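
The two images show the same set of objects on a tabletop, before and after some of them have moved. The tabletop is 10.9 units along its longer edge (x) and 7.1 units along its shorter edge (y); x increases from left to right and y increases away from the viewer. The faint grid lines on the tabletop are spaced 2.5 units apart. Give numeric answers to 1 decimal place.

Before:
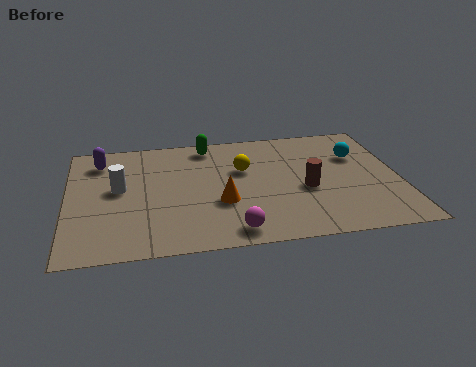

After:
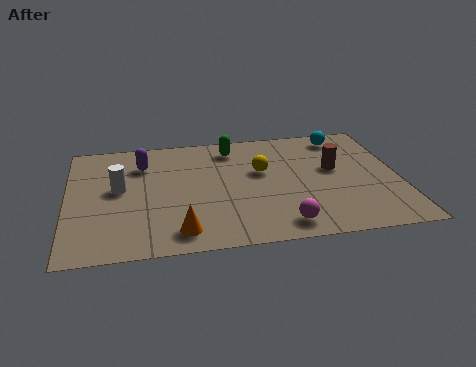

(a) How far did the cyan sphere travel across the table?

1.4

From (9.6, 4.8) to (9.2, 6.1), the cyan sphere covered √(0.4² + 1.3²) ≈ 1.4 units.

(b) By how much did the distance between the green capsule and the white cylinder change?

+0.5

Before: roughly 3.8 units apart; after: 4.3. That's 0.5 units further apart.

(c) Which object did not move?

the white cylinder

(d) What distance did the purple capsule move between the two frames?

1.5

From (1.1, 5.7) to (2.5, 5.3), the purple capsule covered √(1.4² + 0.4²) ≈ 1.5 units.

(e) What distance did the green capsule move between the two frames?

0.9

From (4.7, 6.2) to (5.5, 5.9), the green capsule covered √(0.8² + 0.3²) ≈ 0.9 units.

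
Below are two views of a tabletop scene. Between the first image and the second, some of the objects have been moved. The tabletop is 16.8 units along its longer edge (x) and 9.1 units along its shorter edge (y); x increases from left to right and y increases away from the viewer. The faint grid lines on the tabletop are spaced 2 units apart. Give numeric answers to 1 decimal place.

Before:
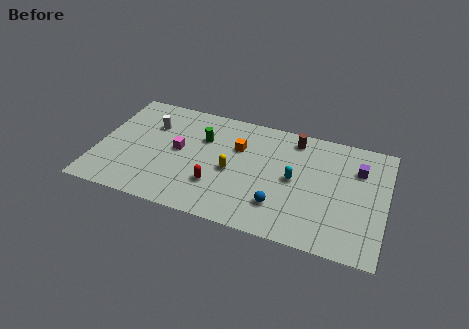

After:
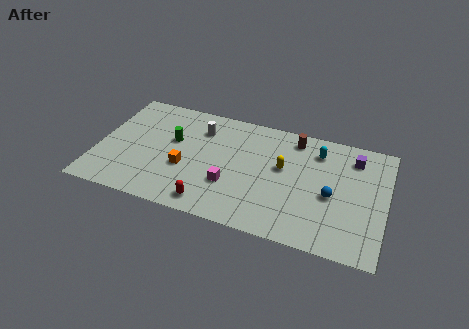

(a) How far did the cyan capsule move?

2.9

The cyan capsule was near (11.5, 4.6) before and (12.7, 7.2) after, so it travelled √(1.2² + 2.6²) ≈ 2.9 units.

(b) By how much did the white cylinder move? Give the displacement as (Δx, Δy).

(2.9, 0.5)

The white cylinder was at about (2.9, 6.4) and moved to about (5.8, 6.9).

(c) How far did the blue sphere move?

3.4

The blue sphere moved from about (10.8, 2.3) to (13.7, 4.0), a distance of √(2.9² + 1.7²) ≈ 3.4.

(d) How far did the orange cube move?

3.9

The orange cube moved from about (8.1, 6.1) to (5.2, 3.5), a distance of √(2.9² + 2.6²) ≈ 3.9.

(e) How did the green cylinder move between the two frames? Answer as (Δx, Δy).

(-1.7, -0.7)

The green cylinder started near (6.0, 6.2) and ended near (4.3, 5.5).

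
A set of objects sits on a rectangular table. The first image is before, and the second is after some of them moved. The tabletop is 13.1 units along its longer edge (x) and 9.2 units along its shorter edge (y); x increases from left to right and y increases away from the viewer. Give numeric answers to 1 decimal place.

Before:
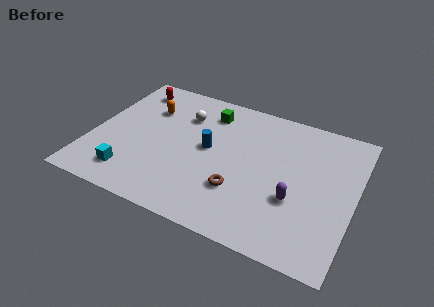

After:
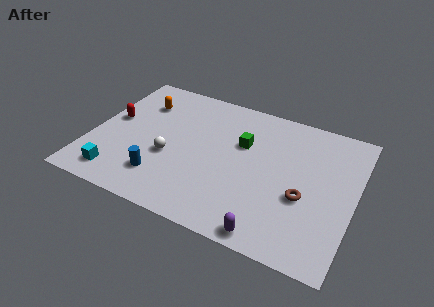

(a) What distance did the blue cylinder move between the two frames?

3.4

The blue cylinder was near (5.8, 4.9) before and (3.8, 2.1) after, so it travelled √(2.0² + 2.8²) ≈ 3.4 units.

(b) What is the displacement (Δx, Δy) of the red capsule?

(-0.6, -2.6)

From the two frames, the red capsule sits at roughly (1.5, 7.7) before and (0.9, 5.1) after.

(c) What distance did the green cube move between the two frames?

2.4

The green cube moved from about (5.5, 7.4) to (7.4, 5.9), a distance of √(1.9² + 1.5²) ≈ 2.4.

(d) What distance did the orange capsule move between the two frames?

0.5

From (2.5, 6.5) to (2.1, 6.8), the orange capsule covered √(0.4² + 0.3²) ≈ 0.5 units.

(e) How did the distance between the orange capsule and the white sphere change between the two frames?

+1.9

They were about 1.8 units apart before and 3.7 after — 1.9 units further apart.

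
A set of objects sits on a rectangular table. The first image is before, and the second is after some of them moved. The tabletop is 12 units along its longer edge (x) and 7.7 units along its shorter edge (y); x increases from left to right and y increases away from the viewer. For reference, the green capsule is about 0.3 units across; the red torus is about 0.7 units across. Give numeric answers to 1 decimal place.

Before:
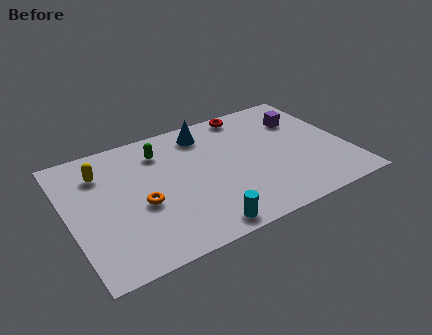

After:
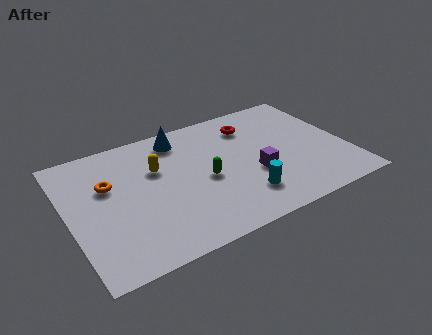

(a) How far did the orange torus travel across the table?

2.1

From (3.0, 3.2) to (1.8, 4.9), the orange torus covered √(1.2² + 1.7²) ≈ 2.1 units.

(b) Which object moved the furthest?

the purple cube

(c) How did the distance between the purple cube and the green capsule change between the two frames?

-4.0

Before: roughly 6.2 units apart; after: 2.2. That's 4.0 units closer together.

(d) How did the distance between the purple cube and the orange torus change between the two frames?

-1.3

They were about 7.7 units apart before and 6.4 after — 1.3 units closer together.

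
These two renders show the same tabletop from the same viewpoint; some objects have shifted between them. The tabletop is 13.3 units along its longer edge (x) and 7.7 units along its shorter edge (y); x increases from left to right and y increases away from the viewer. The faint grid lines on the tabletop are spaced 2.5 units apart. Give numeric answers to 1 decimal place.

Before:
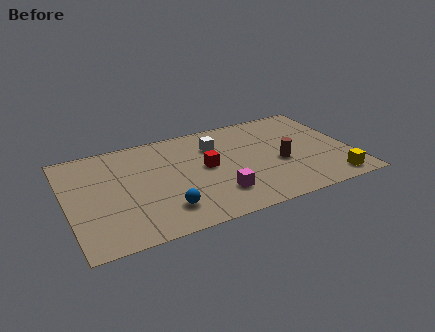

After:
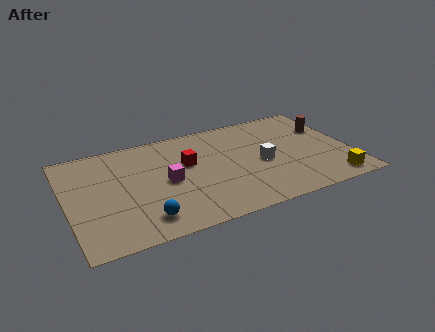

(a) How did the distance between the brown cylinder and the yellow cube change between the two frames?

+1.1

They were about 3.1 units apart before and 4.2 after — 1.1 units further apart.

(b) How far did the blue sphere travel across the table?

1.0

The blue sphere moved from about (4.3, 1.7) to (3.3, 1.4), a distance of √(1.0² + 0.3²) ≈ 1.0.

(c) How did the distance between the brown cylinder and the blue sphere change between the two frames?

+4.2

They were about 5.8 units apart before and 10.0 after — 4.2 units further apart.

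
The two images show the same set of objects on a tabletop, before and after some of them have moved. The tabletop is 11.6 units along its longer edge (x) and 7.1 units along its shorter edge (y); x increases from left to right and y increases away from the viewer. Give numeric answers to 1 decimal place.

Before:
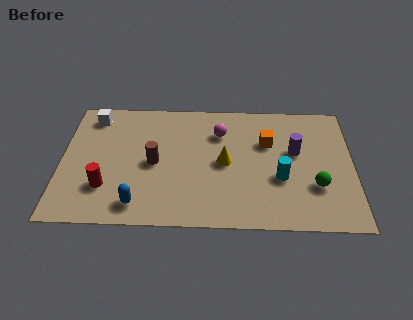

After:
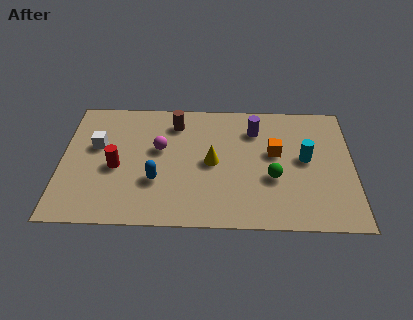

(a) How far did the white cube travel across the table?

1.7

From (1.2, 6.0) to (1.4, 4.3), the white cube covered √(0.2² + 1.7²) ≈ 1.7 units.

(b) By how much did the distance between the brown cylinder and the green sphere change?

-1.6

Before: roughly 6.5 units apart; after: 4.9. That's 1.6 units closer together.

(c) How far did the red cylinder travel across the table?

1.2

From (1.8, 2.0) to (2.2, 3.1), the red cylinder covered √(0.4² + 1.1²) ≈ 1.2 units.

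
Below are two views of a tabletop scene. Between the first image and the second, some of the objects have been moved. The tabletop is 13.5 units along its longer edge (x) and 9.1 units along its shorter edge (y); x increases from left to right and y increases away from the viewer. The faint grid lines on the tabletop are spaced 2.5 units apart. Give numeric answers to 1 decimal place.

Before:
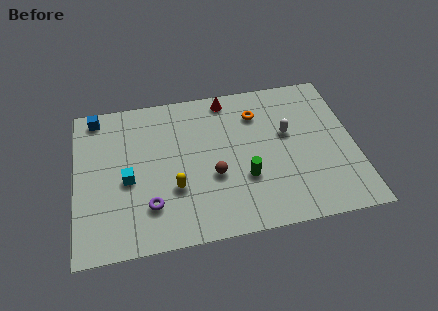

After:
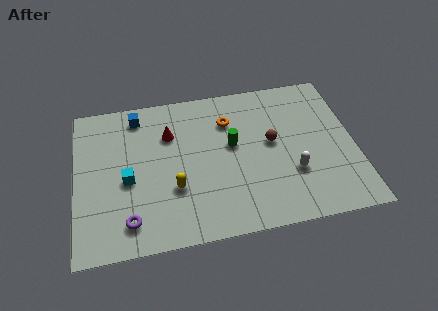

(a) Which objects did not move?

the yellow capsule and the cyan cube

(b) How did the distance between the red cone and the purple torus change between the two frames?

-1.8

The distance was about 7.0 in the first image and 5.2 in the second, so they moved 1.8 units closer together.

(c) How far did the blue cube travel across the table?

2.0

The blue cube moved from about (1.1, 8.1) to (3.1, 7.8), a distance of √(2.0² + 0.3²) ≈ 2.0.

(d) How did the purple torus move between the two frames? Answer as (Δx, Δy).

(-1.0, -0.7)

The purple torus was at about (3.5, 2.3) and moved to about (2.5, 1.6).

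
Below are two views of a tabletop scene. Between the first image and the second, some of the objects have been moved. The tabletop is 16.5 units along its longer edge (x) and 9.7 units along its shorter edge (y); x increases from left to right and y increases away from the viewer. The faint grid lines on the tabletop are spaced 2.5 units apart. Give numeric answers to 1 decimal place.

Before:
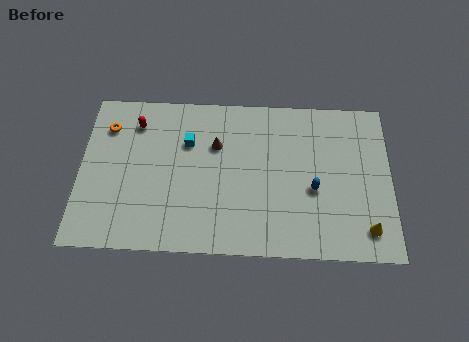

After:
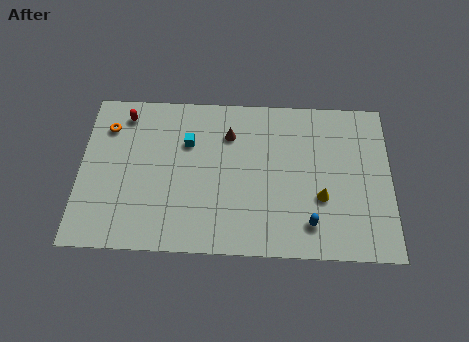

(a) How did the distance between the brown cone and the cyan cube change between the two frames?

+0.8

The distance was about 1.5 in the first image and 2.3 in the second, so they moved 0.8 units further apart.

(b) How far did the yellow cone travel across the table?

3.0

The yellow cone was near (15.2, 1.7) before and (12.8, 3.5) after, so it travelled √(2.4² + 1.8²) ≈ 3.0 units.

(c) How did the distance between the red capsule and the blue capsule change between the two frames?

+1.5

The distance was about 10.2 in the first image and 11.7 in the second, so they moved 1.5 units further apart.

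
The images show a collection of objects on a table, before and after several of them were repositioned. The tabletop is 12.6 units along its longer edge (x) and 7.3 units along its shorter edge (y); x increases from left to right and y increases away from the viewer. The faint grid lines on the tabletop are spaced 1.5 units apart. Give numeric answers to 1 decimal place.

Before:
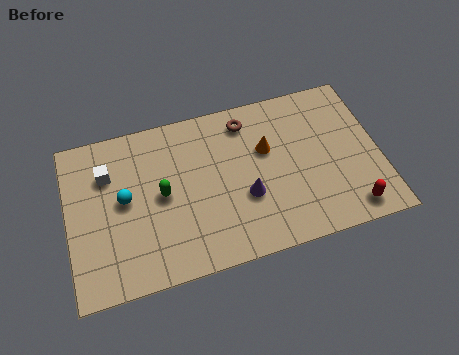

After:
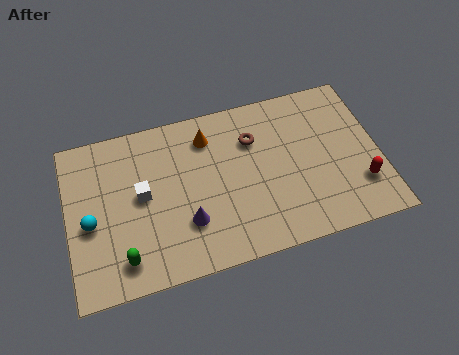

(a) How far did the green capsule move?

2.9

The green capsule moved from about (3.8, 3.7) to (2.1, 1.3), a distance of √(1.7² + 2.4²) ≈ 2.9.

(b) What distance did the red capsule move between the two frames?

1.1

From (11.2, 1.0) to (11.7, 2.0), the red capsule covered √(0.5² + 1.0²) ≈ 1.1 units.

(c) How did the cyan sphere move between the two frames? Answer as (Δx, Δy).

(-1.4, -0.7)

From the two frames, the cyan sphere sits at roughly (2.3, 3.9) before and (0.9, 3.2) after.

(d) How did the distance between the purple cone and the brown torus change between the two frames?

+0.8

Before: roughly 3.4 units apart; after: 4.2. That's 0.8 units further apart.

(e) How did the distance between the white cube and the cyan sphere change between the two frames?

+0.8

The distance was about 1.4 in the first image and 2.2 in the second, so they moved 0.8 units further apart.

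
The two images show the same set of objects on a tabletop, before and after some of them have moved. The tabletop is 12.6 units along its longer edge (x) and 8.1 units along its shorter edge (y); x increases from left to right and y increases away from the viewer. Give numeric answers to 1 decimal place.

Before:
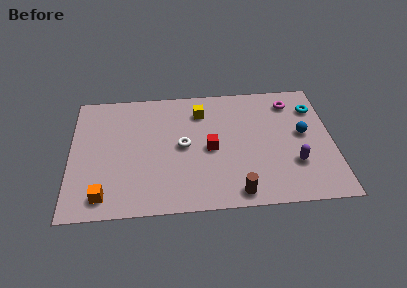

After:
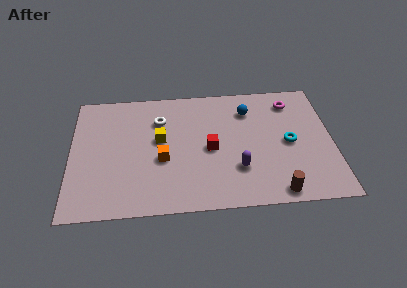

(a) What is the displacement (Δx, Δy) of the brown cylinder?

(1.9, -0.1)

The brown cylinder was at about (7.9, 0.9) and moved to about (9.8, 0.8).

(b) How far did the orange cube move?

3.5

The orange cube moved from about (1.6, 1.2) to (4.4, 3.3), a distance of √(2.8² + 2.1²) ≈ 3.5.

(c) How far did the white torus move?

2.1

From (5.4, 4.1) to (4.3, 5.9), the white torus covered √(1.1² + 1.8²) ≈ 2.1 units.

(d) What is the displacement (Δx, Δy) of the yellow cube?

(-2.0, -1.7)

From the two frames, the yellow cube sits at roughly (6.3, 6.3) before and (4.3, 4.6) after.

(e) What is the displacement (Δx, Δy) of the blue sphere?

(-2.6, 1.8)

From the two frames, the blue sphere sits at roughly (11.2, 4.4) before and (8.6, 6.2) after.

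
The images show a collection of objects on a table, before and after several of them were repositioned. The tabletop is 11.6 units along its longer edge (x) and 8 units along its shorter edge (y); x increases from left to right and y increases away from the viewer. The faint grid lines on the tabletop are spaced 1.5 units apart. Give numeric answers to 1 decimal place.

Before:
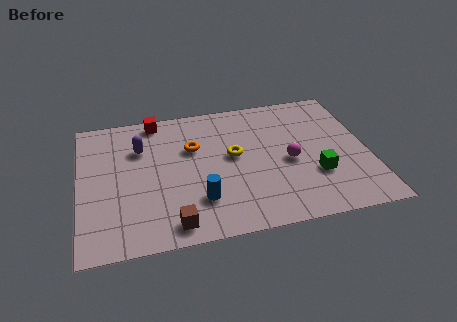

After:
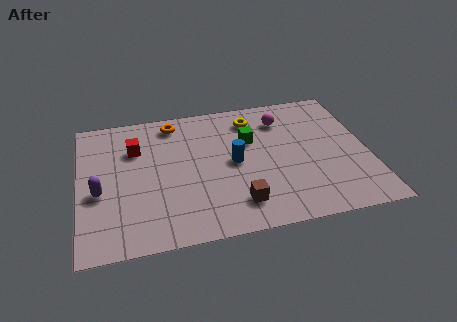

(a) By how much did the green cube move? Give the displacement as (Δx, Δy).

(-2.5, 2.6)

From the two frames, the green cube sits at roughly (9.4, 2.6) before and (6.9, 5.2) after.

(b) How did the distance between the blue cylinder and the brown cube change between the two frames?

+0.8

They were about 1.6 units apart before and 2.4 after — 0.8 units further apart.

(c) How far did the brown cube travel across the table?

2.7

The brown cube moved from about (3.6, 1.0) to (6.2, 1.6), a distance of √(2.6² + 0.6²) ≈ 2.7.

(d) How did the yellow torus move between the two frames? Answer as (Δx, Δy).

(0.9, 2.1)

The yellow torus started near (6.2, 4.4) and ended near (7.1, 6.5).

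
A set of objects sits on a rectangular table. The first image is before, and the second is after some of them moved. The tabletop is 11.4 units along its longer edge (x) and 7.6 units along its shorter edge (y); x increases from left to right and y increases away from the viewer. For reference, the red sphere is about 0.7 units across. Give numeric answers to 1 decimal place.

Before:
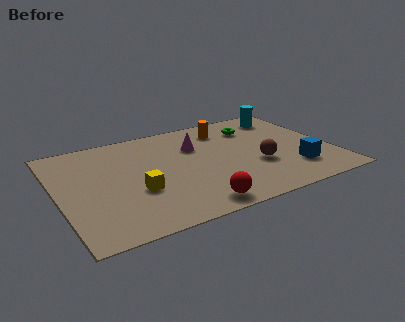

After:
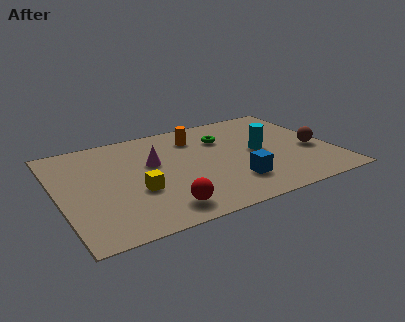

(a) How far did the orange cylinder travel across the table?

1.3

The orange cylinder was near (7.3, 6.1) before and (6.0, 5.9) after, so it travelled √(1.3² + 0.2²) ≈ 1.3 units.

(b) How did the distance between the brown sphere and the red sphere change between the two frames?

+3.4

The distance was about 3.6 in the first image and 7.0 in the second, so they moved 3.4 units further apart.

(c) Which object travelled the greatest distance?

the cyan cylinder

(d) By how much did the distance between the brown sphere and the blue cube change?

+2.1

Before: roughly 1.7 units apart; after: 3.8. That's 2.1 units further apart.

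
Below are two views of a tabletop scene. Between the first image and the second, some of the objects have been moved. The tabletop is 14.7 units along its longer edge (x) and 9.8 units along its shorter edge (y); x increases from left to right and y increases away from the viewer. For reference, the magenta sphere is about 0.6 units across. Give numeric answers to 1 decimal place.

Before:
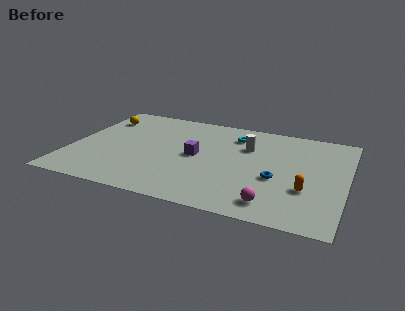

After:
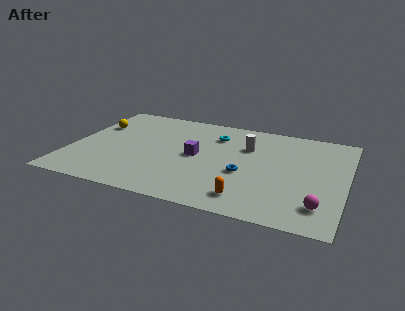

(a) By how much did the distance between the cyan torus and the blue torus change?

-0.6

Before: roughly 4.6 units apart; after: 4.0. That's 0.6 units closer together.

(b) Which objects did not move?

the white cylinder and the purple cube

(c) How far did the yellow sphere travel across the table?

0.9

From (1.2, 7.5) to (1.0, 6.6), the yellow sphere covered √(0.2² + 0.9²) ≈ 0.9 units.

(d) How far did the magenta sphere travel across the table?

2.5

The magenta sphere was near (11.1, 1.5) before and (13.5, 2.0) after, so it travelled √(2.4² + 0.5²) ≈ 2.5 units.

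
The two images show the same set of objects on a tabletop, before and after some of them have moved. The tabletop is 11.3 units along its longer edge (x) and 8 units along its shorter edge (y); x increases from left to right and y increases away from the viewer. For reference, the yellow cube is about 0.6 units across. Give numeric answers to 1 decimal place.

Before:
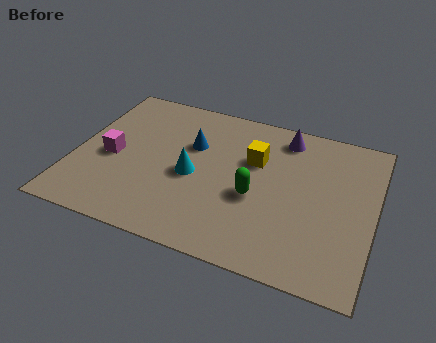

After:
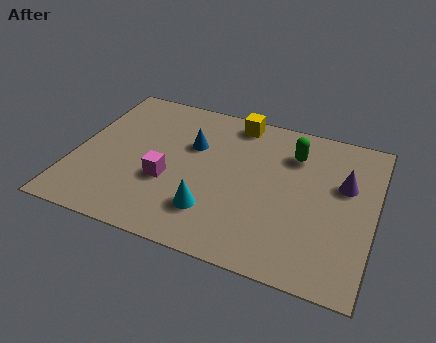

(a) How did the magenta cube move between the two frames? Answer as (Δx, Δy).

(2.2, -0.6)

From the two frames, the magenta cube sits at roughly (1.4, 3.6) before and (3.6, 3.0) after.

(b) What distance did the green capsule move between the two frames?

3.0

The green capsule moved from about (6.9, 3.3) to (8.1, 6.0), a distance of √(1.2² + 2.7²) ≈ 3.0.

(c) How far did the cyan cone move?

1.8

From (4.5, 3.6) to (5.4, 2.0), the cyan cone covered √(0.9² + 1.6²) ≈ 1.8 units.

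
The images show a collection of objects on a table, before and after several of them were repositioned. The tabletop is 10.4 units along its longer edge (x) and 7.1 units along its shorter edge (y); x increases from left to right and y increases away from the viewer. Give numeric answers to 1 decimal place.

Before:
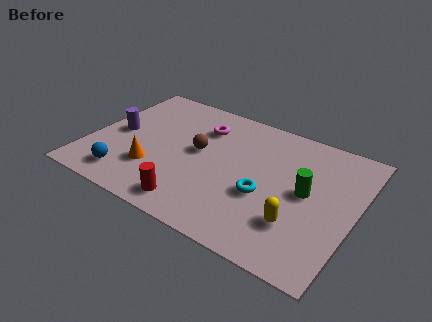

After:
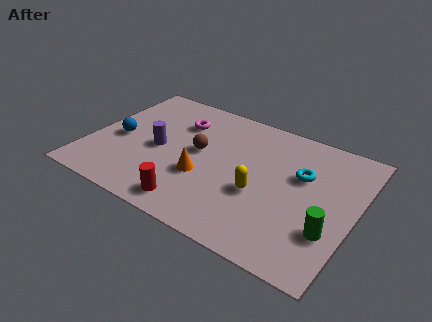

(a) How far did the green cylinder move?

1.9

The green cylinder moved from about (8.5, 3.7) to (9.6, 2.2), a distance of √(1.1² + 1.5²) ≈ 1.9.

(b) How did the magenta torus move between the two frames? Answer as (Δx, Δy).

(-0.9, -0.1)

The magenta torus was at about (4.1, 5.3) and moved to about (3.2, 5.2).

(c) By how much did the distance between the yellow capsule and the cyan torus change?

+0.6

The distance was about 1.6 in the first image and 2.2 in the second, so they moved 0.6 units further apart.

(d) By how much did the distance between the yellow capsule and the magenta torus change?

-1.1

The distance was about 5.4 in the first image and 4.3 in the second, so they moved 1.1 units closer together.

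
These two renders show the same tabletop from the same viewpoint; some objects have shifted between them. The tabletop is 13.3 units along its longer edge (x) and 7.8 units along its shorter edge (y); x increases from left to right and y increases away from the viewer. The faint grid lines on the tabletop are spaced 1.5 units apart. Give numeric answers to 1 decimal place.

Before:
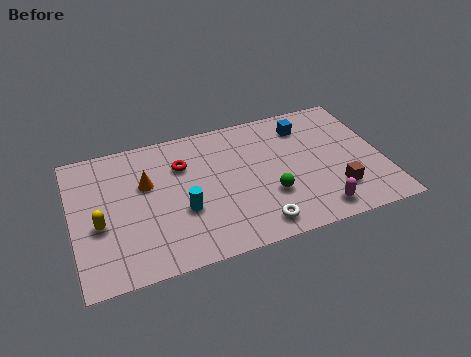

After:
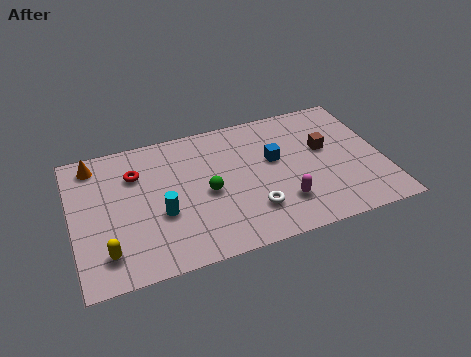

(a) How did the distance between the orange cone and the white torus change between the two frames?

+2.1

Before: roughly 5.8 units apart; after: 7.9. That's 2.1 units further apart.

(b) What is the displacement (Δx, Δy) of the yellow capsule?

(0.2, -1.6)

The yellow capsule started near (1.1, 3.2) and ended near (1.3, 1.6).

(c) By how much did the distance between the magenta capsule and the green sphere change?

+1.1

The distance was about 2.4 in the first image and 3.5 in the second, so they moved 1.1 units further apart.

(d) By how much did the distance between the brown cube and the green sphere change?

+2.4

The distance was about 2.9 in the first image and 5.3 in the second, so they moved 2.4 units further apart.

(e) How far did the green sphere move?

2.8

The green sphere was near (8.3, 2.6) before and (5.7, 3.6) after, so it travelled √(2.6² + 1.0²) ≈ 2.8 units.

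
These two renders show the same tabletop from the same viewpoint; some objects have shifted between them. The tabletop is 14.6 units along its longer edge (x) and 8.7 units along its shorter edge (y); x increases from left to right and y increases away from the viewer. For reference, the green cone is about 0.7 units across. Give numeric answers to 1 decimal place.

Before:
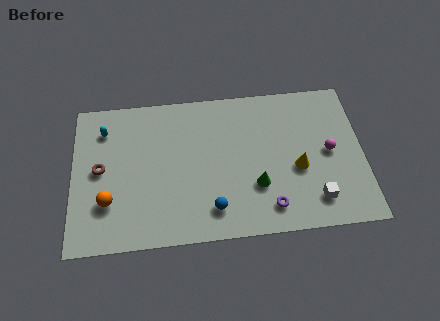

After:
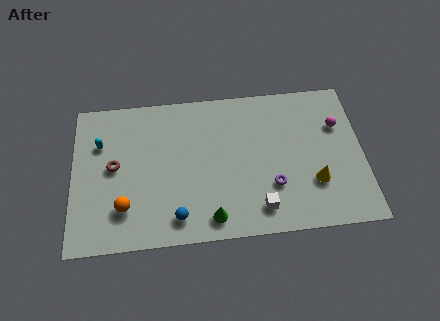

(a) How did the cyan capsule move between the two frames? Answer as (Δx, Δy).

(-0.2, -0.8)

The cyan capsule was at about (1.6, 6.8) and moved to about (1.4, 6.0).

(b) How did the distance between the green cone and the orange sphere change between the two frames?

-3.0

They were about 7.4 units apart before and 4.4 after — 3.0 units closer together.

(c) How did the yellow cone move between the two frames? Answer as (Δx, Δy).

(0.8, -0.9)

From the two frames, the yellow cone sits at roughly (11.3, 3.6) before and (12.1, 2.7) after.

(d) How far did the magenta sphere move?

1.6

From (12.9, 4.4) to (13.4, 5.9), the magenta sphere covered √(0.5² + 1.5²) ≈ 1.6 units.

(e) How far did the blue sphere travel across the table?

1.8

The blue sphere was near (7.0, 1.7) before and (5.2, 1.4) after, so it travelled √(1.8² + 0.3²) ≈ 1.8 units.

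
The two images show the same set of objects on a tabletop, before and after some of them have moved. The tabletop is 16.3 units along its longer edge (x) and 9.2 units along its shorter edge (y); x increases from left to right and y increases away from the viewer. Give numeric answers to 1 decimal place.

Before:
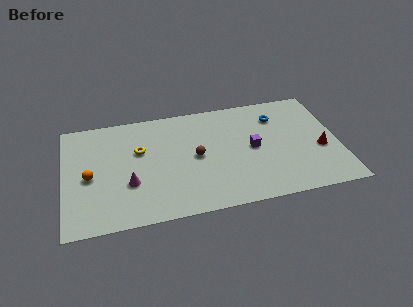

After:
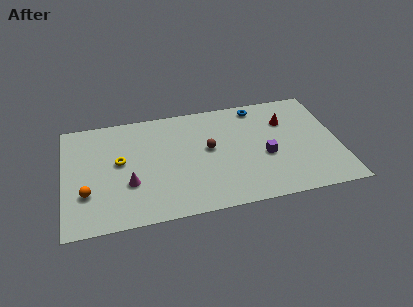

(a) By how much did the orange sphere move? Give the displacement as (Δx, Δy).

(-0.2, -1.3)

From the two frames, the orange sphere sits at roughly (1.5, 4.2) before and (1.3, 2.9) after.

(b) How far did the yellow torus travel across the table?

1.4

From (4.5, 5.8) to (3.3, 5.1), the yellow torus covered √(1.2² + 0.7²) ≈ 1.4 units.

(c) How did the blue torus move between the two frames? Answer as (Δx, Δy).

(-1.1, 1.1)

From the two frames, the blue torus sits at roughly (12.8, 7.0) before and (11.7, 8.1) after.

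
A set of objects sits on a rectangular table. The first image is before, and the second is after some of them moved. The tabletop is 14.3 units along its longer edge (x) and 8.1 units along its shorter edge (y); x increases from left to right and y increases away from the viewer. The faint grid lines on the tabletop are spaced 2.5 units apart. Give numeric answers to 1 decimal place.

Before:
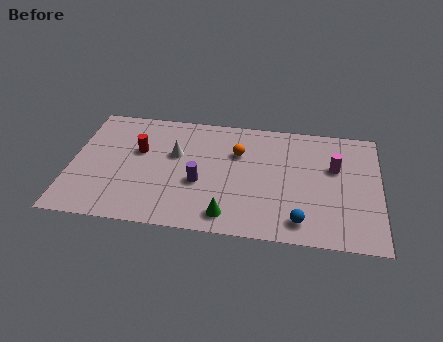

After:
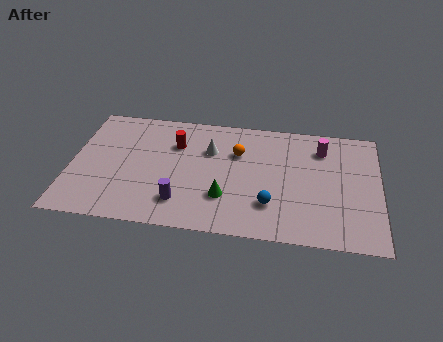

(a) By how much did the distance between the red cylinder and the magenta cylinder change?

-2.3

Before: roughly 9.1 units apart; after: 6.8. That's 2.3 units closer together.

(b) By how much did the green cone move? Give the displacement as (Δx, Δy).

(-0.2, 1.2)

The green cone started near (7.4, 1.2) and ended near (7.2, 2.4).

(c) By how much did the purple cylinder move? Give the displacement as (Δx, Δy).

(-0.8, -1.4)

From the two frames, the purple cylinder sits at roughly (6.0, 3.2) before and (5.2, 1.8) after.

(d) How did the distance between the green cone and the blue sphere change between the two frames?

-1.2

They were about 3.3 units apart before and 2.1 after — 1.2 units closer together.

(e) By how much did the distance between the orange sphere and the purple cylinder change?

+1.6

They were about 2.9 units apart before and 4.5 after — 1.6 units further apart.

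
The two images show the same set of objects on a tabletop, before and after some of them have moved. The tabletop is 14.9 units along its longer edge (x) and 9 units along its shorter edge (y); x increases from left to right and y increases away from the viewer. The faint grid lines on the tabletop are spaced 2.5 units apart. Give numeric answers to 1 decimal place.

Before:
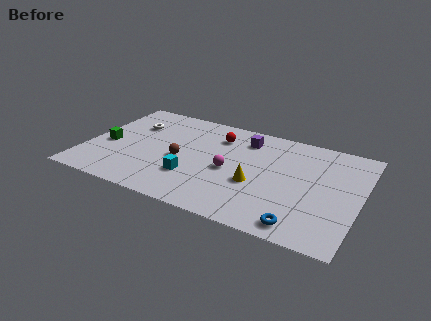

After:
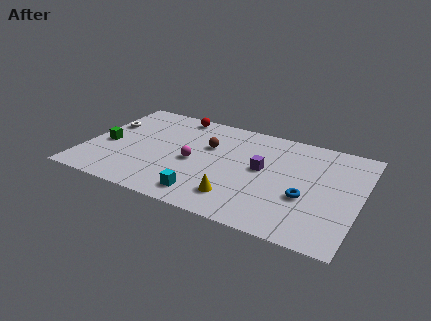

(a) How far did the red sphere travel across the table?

2.8

The red sphere was near (6.9, 6.9) before and (4.4, 8.1) after, so it travelled √(2.5² + 1.2²) ≈ 2.8 units.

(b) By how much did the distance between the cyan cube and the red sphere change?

+2.9

Before: roughly 4.3 units apart; after: 7.2. That's 2.9 units further apart.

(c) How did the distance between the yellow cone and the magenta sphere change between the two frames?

+1.9

Before: roughly 1.6 units apart; after: 3.5. That's 1.9 units further apart.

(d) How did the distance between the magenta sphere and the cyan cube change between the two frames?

+0.5

They were about 2.4 units apart before and 2.9 after — 0.5 units further apart.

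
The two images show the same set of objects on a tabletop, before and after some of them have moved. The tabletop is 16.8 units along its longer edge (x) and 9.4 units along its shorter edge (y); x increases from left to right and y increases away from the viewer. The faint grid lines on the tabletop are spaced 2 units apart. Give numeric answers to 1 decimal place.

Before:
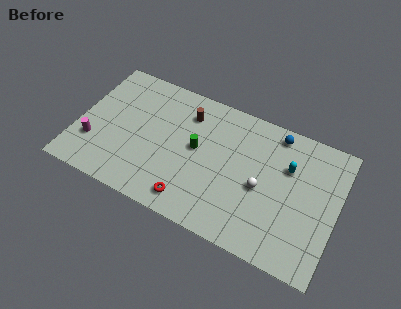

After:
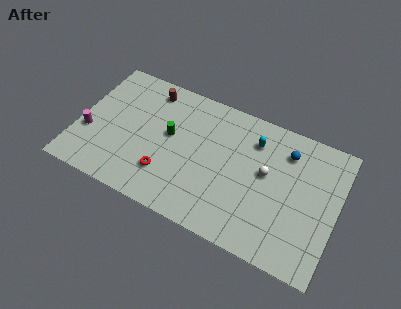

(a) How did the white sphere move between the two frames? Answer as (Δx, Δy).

(0.2, 1.1)

The white sphere started near (12.0, 4.2) and ended near (12.2, 5.3).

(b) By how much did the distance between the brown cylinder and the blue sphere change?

+3.3

The distance was about 5.8 in the first image and 9.1 in the second, so they moved 3.3 units further apart.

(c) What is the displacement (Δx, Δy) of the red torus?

(-1.8, 1.1)

From the two frames, the red torus sits at roughly (7.8, 1.4) before and (6.0, 2.5) after.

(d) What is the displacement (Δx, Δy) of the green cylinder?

(-1.8, 0.2)

From the two frames, the green cylinder sits at roughly (7.7, 5.1) before and (5.9, 5.3) after.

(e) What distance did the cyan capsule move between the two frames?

2.5

From (13.5, 6.3) to (11.2, 7.2), the cyan capsule covered √(2.3² + 0.9²) ≈ 2.5 units.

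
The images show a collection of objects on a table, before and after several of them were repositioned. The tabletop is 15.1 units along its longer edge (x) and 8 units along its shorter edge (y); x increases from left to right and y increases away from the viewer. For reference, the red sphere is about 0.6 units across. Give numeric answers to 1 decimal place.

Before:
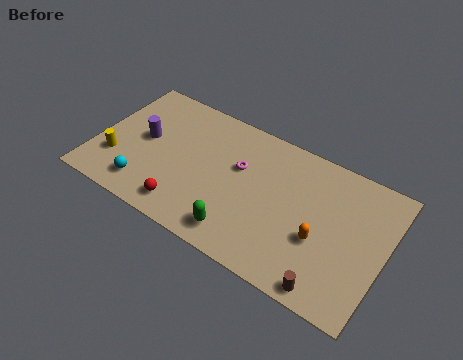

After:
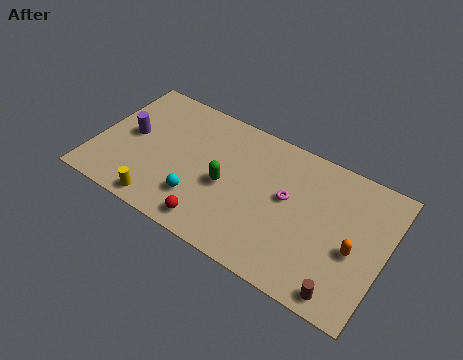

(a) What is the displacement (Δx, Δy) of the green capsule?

(-1.1, 2.3)

The green capsule started near (8.0, 1.3) and ended near (6.9, 3.6).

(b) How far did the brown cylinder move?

0.7

The brown cylinder moved from about (12.7, 0.8) to (13.4, 0.9), a distance of √(0.7² + 0.1²) ≈ 0.7.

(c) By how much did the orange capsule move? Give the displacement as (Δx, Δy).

(1.7, 0.3)

From the two frames, the orange capsule sits at roughly (11.9, 3.1) before and (13.6, 3.4) after.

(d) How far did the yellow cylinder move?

3.1

The yellow cylinder moved from about (1.2, 2.4) to (3.9, 0.9), a distance of √(2.7² + 1.5²) ≈ 3.1.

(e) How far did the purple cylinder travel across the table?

0.7

From (2.4, 4.3) to (1.7, 4.2), the purple cylinder covered √(0.7² + 0.1²) ≈ 0.7 units.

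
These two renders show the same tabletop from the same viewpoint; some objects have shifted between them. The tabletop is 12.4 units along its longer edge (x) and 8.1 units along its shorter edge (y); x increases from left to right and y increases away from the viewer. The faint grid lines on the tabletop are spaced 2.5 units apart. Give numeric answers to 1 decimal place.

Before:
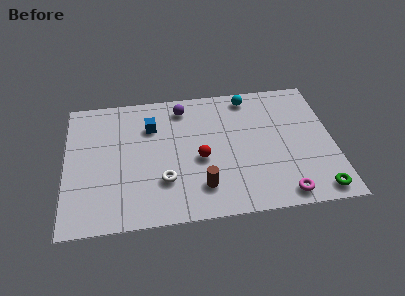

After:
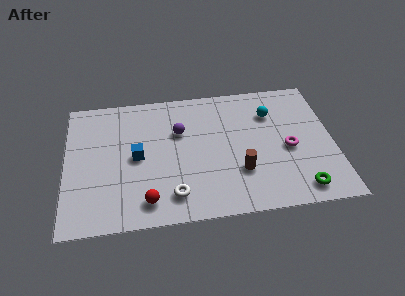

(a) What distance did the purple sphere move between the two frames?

1.5

From (5.5, 6.8) to (5.3, 5.3), the purple sphere covered √(0.2² + 1.5²) ≈ 1.5 units.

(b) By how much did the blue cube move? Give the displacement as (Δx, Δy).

(-0.7, -1.8)

The blue cube started near (4.0, 5.8) and ended near (3.3, 4.0).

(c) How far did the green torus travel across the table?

0.8

The green torus moved from about (11.5, 0.9) to (10.7, 1.1), a distance of √(0.8² + 0.2²) ≈ 0.8.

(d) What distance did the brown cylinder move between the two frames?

1.9

From (6.2, 1.8) to (8.0, 2.5), the brown cylinder covered √(1.8² + 0.7²) ≈ 1.9 units.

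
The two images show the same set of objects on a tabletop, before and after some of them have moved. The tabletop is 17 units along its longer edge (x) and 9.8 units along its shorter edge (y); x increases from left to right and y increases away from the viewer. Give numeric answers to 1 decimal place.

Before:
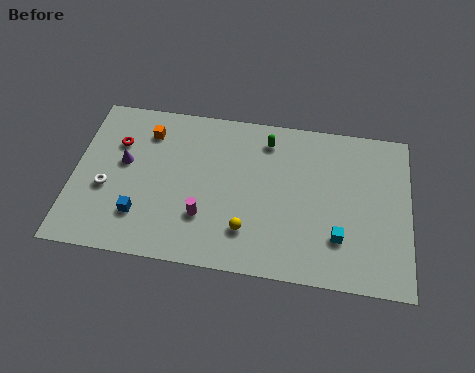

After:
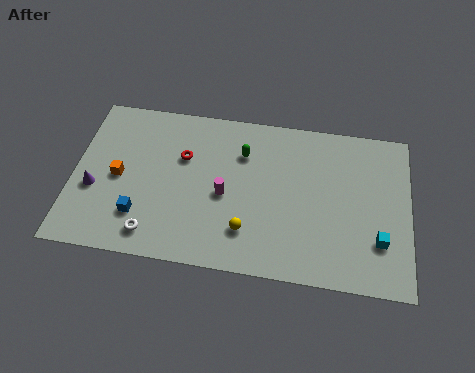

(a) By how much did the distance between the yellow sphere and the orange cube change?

-0.5

They were about 7.5 units apart before and 7.0 after — 0.5 units closer together.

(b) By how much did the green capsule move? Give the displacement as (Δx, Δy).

(-1.2, -1.0)

From the two frames, the green capsule sits at roughly (9.7, 8.1) before and (8.5, 7.1) after.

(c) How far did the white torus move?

3.5

The white torus was near (1.7, 3.9) before and (4.2, 1.5) after, so it travelled √(2.5² + 2.4²) ≈ 3.5 units.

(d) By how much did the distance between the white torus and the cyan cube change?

-0.5

Before: roughly 11.9 units apart; after: 11.4. That's 0.5 units closer together.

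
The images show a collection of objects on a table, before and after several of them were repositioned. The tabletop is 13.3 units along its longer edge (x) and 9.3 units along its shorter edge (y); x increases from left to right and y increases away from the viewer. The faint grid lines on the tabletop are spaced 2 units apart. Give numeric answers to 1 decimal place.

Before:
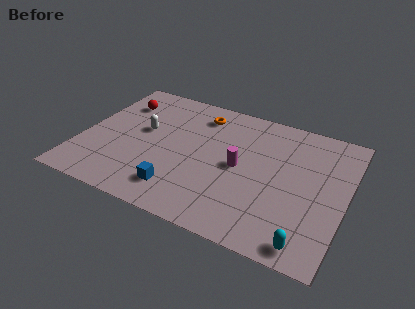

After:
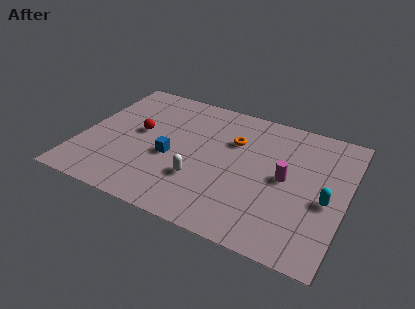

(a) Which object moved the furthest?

the white capsule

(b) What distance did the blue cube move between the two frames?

2.2

The blue cube moved from about (5.3, 1.8) to (4.6, 3.9), a distance of √(0.7² + 2.1²) ≈ 2.2.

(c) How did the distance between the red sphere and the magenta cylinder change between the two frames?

+0.6

The distance was about 6.9 in the first image and 7.5 in the second, so they moved 0.6 units further apart.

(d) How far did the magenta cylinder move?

2.3

From (8.0, 4.6) to (10.3, 4.7), the magenta cylinder covered √(2.3² + 0.1²) ≈ 2.3 units.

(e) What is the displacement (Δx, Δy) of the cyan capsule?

(0.6, 3.0)

From the two frames, the cyan capsule sits at roughly (11.8, 1.0) before and (12.4, 4.0) after.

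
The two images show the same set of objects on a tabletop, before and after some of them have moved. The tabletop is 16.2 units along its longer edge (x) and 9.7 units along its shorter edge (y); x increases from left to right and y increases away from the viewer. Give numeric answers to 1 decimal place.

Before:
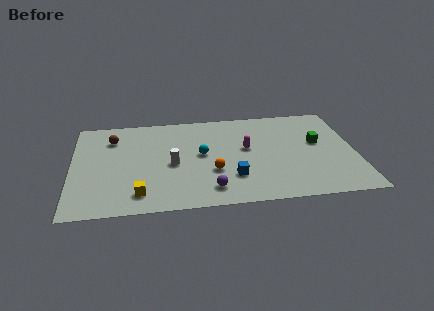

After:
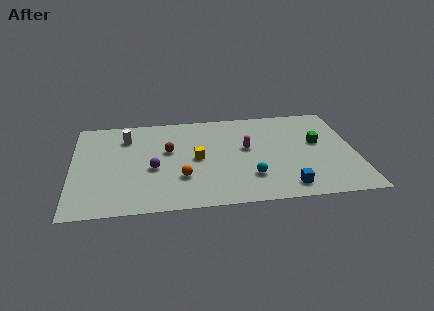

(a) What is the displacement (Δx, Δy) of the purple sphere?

(-3.2, 2.4)

From the two frames, the purple sphere sits at roughly (7.8, 1.7) before and (4.6, 4.1) after.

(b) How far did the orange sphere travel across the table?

1.8

The orange sphere moved from about (8.0, 3.4) to (6.2, 3.0), a distance of √(1.8² + 0.4²) ≈ 1.8.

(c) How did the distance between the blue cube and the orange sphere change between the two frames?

+4.8

The distance was about 1.3 in the first image and 6.1 in the second, so they moved 4.8 units further apart.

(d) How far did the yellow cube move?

4.5

From (3.8, 1.7) to (7.1, 4.8), the yellow cube covered √(3.3² + 3.1²) ≈ 4.5 units.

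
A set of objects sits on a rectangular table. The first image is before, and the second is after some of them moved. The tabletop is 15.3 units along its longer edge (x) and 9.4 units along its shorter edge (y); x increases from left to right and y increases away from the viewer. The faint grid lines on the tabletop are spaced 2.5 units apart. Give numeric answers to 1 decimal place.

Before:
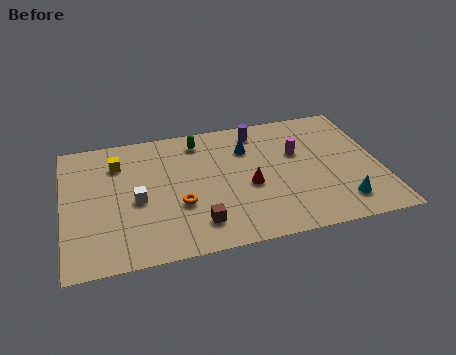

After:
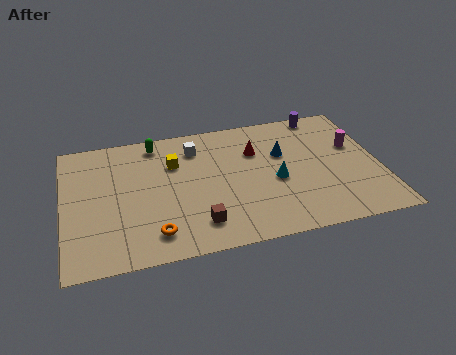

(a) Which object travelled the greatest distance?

the white cube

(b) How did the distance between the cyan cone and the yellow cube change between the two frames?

-6.4

They were about 11.8 units apart before and 5.4 after — 6.4 units closer together.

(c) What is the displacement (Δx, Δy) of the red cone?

(0.5, 2.5)

The red cone was at about (8.9, 4.0) and moved to about (9.4, 6.5).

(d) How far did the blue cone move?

1.9

From (9.0, 6.8) to (10.7, 6.0), the blue cone covered √(1.7² + 0.8²) ≈ 1.9 units.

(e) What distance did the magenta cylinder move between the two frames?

2.8

From (11.4, 5.9) to (14.2, 5.8), the magenta cylinder covered √(2.8² + 0.1²) ≈ 2.8 units.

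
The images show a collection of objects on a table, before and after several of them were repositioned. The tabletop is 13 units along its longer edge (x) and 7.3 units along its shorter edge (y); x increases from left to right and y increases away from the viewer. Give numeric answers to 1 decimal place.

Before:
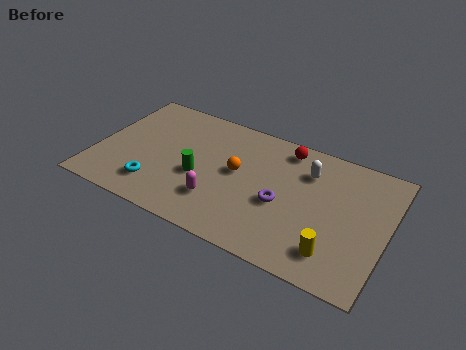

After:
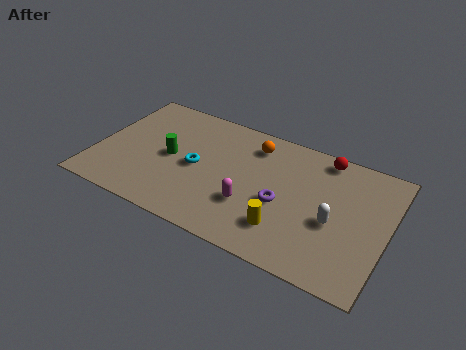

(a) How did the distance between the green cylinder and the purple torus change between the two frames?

+1.4

Before: roughly 3.7 units apart; after: 5.1. That's 1.4 units further apart.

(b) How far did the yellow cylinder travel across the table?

2.2

The yellow cylinder moved from about (10.9, 1.5) to (8.7, 1.8), a distance of √(2.2² + 0.3²) ≈ 2.2.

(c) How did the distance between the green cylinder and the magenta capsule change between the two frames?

+2.6

The distance was about 1.4 in the first image and 4.0 in the second, so they moved 2.6 units further apart.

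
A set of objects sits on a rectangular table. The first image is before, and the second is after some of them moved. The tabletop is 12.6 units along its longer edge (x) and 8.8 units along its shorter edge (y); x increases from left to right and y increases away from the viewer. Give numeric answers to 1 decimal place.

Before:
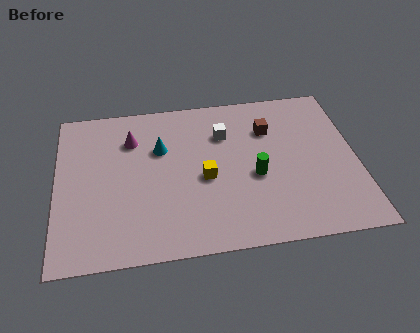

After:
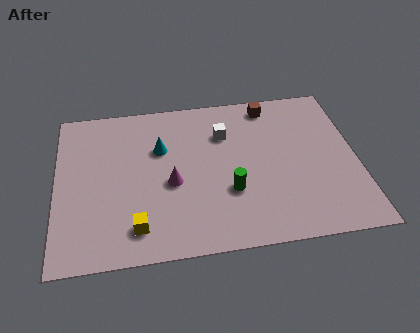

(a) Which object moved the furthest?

the yellow cube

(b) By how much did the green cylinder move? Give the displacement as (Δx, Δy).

(-1.1, -0.7)

From the two frames, the green cylinder sits at roughly (8.3, 3.7) before and (7.2, 3.0) after.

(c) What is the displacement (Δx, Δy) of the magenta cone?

(1.6, -2.7)

From the two frames, the magenta cone sits at roughly (3.2, 6.5) before and (4.8, 3.8) after.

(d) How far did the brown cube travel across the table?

1.4

The brown cube was near (9.0, 6.3) before and (9.1, 7.7) after, so it travelled √(0.1² + 1.4²) ≈ 1.4 units.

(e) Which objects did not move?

the white cube and the cyan cone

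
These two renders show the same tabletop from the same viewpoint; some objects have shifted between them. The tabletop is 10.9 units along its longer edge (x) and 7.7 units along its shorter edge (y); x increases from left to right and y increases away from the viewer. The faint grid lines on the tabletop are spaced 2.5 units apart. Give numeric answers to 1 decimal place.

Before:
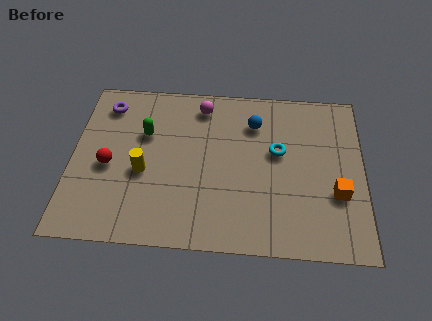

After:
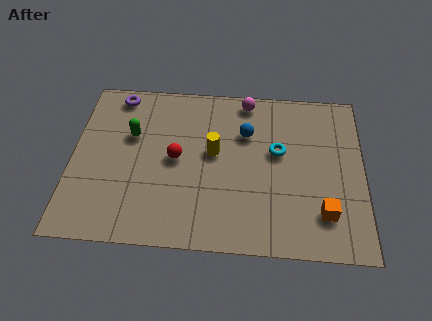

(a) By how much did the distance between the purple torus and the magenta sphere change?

+1.3

They were about 3.6 units apart before and 4.9 after — 1.3 units further apart.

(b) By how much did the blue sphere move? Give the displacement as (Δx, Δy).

(-0.3, -0.5)

From the two frames, the blue sphere sits at roughly (6.8, 5.8) before and (6.5, 5.3) after.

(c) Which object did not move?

the cyan torus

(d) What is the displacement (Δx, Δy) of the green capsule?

(-0.5, -0.1)

From the two frames, the green capsule sits at roughly (2.7, 5.0) before and (2.2, 4.9) after.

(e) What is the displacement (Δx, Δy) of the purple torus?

(0.4, 0.5)

From the two frames, the purple torus sits at roughly (1.2, 6.3) before and (1.6, 6.8) after.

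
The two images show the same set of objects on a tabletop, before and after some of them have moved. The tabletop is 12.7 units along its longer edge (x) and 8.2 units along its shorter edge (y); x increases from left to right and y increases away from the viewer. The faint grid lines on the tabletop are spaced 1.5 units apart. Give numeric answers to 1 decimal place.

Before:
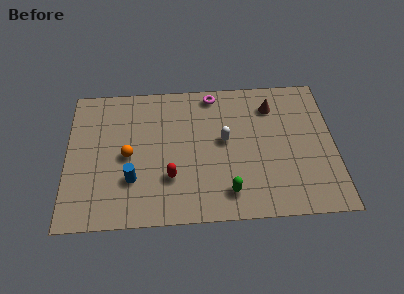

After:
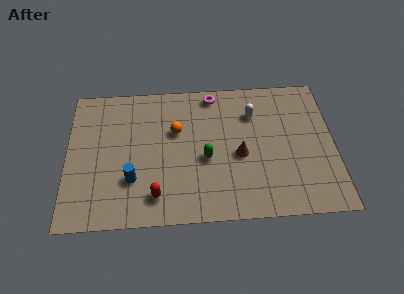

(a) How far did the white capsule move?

2.1

From (7.5, 4.5) to (8.9, 6.0), the white capsule covered √(1.4² + 1.5²) ≈ 2.1 units.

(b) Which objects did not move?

the magenta torus and the blue cylinder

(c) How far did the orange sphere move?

2.6

From (2.9, 3.9) to (5.2, 5.2), the orange sphere covered √(2.3² + 1.3²) ≈ 2.6 units.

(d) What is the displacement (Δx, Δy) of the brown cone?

(-1.6, -2.8)

The brown cone was at about (9.8, 6.4) and moved to about (8.2, 3.6).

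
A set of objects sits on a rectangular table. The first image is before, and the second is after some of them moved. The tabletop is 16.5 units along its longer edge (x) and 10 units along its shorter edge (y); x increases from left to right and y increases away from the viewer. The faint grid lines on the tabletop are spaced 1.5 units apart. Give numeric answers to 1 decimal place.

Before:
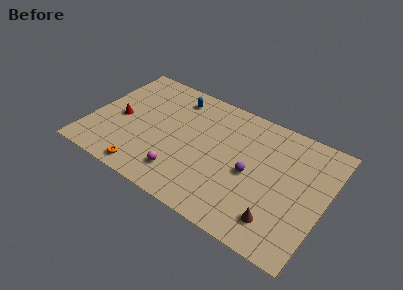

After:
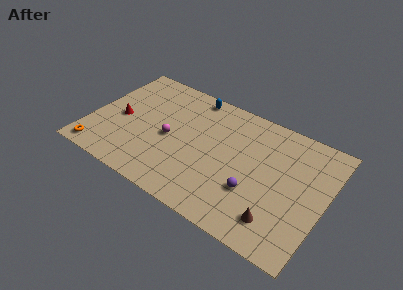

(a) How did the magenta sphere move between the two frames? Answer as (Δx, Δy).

(-1.3, 2.5)

The magenta sphere started near (6.9, 2.1) and ended near (5.6, 4.6).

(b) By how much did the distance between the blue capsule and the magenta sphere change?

-1.9

The distance was about 6.4 in the first image and 4.5 in the second, so they moved 1.9 units closer together.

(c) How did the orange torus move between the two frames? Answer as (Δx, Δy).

(-3.4, 0.0)

The orange torus started near (4.5, 1.1) and ended near (1.1, 1.1).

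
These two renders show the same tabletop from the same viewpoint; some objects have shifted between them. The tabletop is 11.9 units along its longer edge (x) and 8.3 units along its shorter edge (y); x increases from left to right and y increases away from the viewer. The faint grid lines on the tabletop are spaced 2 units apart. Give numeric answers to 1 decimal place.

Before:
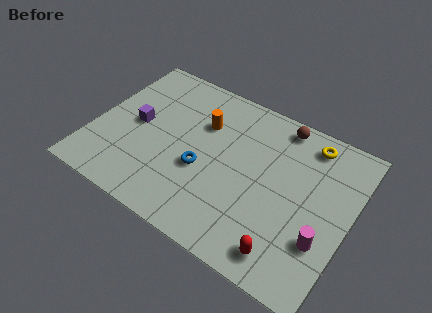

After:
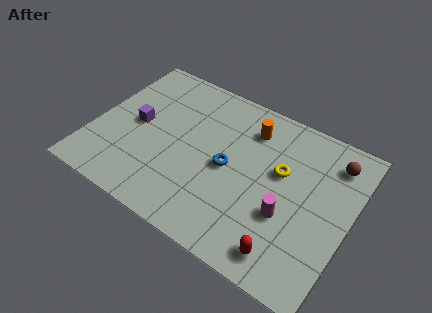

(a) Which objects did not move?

the purple cube and the red capsule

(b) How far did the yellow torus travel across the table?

2.3

From (9.6, 7.1) to (8.6, 5.0), the yellow torus covered √(1.0² + 2.1²) ≈ 2.3 units.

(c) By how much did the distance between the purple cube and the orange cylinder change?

+2.2

Before: roughly 3.3 units apart; after: 5.5. That's 2.2 units further apart.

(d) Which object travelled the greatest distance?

the brown sphere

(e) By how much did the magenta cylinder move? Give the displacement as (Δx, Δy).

(-1.7, 0.4)

The magenta cylinder was at about (10.9, 2.6) and moved to about (9.2, 3.0).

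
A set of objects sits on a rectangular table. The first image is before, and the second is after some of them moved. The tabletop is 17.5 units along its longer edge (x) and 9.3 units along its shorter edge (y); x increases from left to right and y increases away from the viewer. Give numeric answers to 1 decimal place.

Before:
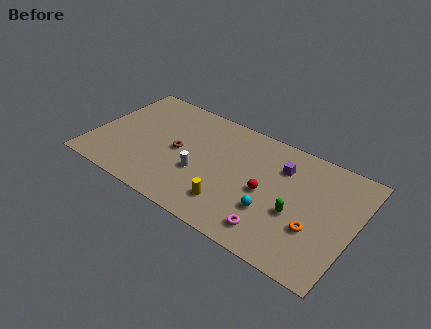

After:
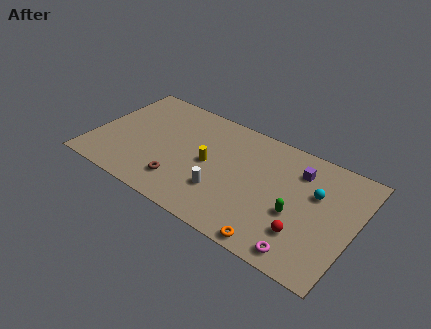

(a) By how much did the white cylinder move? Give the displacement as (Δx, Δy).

(1.6, -0.7)

The white cylinder was at about (7.4, 3.5) and moved to about (9.0, 2.8).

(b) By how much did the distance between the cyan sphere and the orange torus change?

+2.6

Before: roughly 2.8 units apart; after: 5.4. That's 2.6 units further apart.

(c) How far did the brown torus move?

2.6

The brown torus was near (5.7, 4.6) before and (6.3, 2.1) after, so it travelled √(0.6² + 2.5²) ≈ 2.6 units.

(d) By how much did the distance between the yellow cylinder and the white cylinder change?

-0.5

Before: roughly 2.7 units apart; after: 2.2. That's 0.5 units closer together.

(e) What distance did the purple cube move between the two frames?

1.1

From (12.4, 6.8) to (13.5, 7.1), the purple cube covered √(1.1² + 0.3²) ≈ 1.1 units.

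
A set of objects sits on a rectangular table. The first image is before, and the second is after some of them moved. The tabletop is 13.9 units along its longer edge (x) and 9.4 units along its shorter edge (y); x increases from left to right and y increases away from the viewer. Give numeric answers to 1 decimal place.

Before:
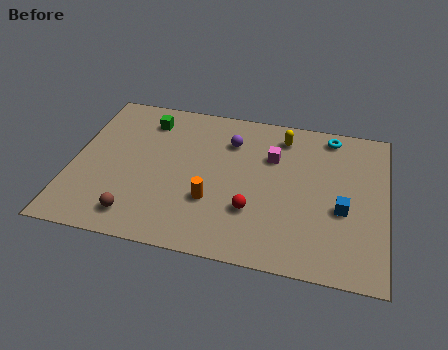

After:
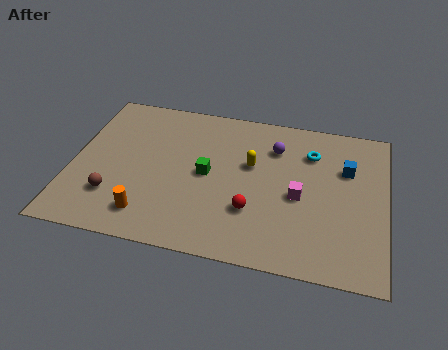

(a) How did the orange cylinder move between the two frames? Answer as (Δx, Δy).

(-2.7, -1.4)

From the two frames, the orange cylinder sits at roughly (6.3, 3.1) before and (3.6, 1.7) after.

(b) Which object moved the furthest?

the green cube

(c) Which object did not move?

the red sphere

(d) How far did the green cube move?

4.1

The green cube was near (3.1, 7.6) before and (6.0, 4.7) after, so it travelled √(2.9² + 2.9²) ≈ 4.1 units.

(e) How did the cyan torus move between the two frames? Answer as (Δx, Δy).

(-0.8, -1.3)

The cyan torus was at about (11.3, 8.3) and moved to about (10.5, 7.0).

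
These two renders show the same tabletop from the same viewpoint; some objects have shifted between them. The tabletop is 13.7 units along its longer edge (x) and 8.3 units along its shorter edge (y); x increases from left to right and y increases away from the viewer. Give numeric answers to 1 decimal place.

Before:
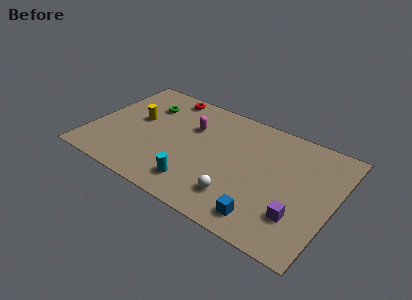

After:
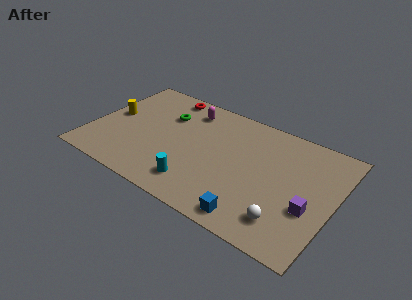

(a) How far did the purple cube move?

0.9

The purple cube moved from about (12.0, 2.3) to (12.5, 3.1), a distance of √(0.5² + 0.8²) ≈ 0.9.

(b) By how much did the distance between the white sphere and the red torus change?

+2.2

The distance was about 7.5 in the first image and 9.7 in the second, so they moved 2.2 units further apart.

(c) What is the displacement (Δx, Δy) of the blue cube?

(-0.6, -0.3)

The blue cube was at about (10.3, 1.3) and moved to about (9.7, 1.0).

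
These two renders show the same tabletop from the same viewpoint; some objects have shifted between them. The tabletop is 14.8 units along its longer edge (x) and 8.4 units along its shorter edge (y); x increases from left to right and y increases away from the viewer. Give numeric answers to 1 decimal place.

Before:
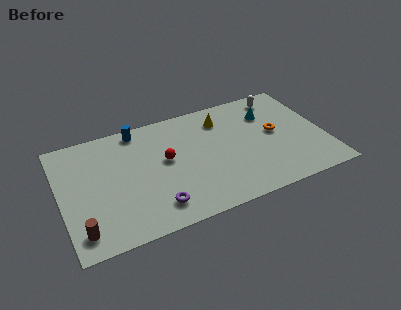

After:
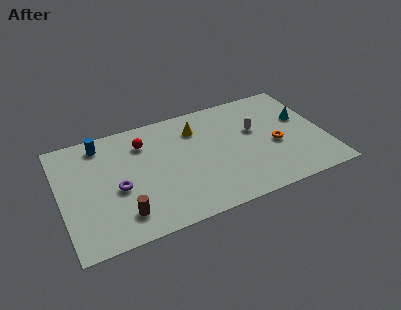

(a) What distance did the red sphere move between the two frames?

2.0

From (5.9, 4.7) to (4.8, 6.4), the red sphere covered √(1.1² + 1.7²) ≈ 2.0 units.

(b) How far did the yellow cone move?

1.5

From (9.3, 6.6) to (7.8, 6.4), the yellow cone covered √(1.5² + 0.2²) ≈ 1.5 units.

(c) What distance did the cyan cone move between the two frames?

2.1

From (11.9, 6.1) to (13.7, 5.1), the cyan cone covered √(1.8² + 1.0²) ≈ 2.1 units.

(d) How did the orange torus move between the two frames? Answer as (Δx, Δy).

(-0.1, -0.9)

The orange torus was at about (12.1, 4.5) and moved to about (12.0, 3.6).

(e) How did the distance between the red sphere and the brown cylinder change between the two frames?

-1.0

They were about 6.0 units apart before and 5.0 after — 1.0 units closer together.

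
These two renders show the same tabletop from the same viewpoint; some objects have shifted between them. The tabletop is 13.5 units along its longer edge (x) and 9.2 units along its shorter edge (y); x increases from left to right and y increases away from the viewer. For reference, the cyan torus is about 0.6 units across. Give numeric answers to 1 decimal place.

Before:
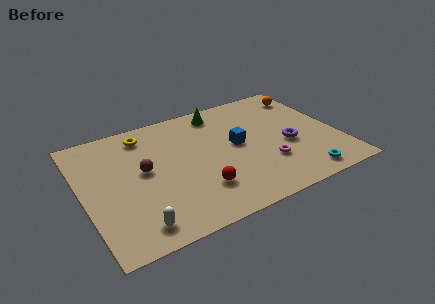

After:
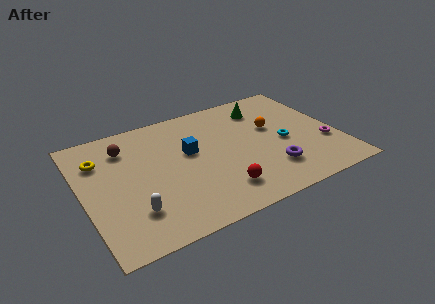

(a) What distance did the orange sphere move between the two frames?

3.0

From (12.5, 7.5) to (10.2, 5.5), the orange sphere covered √(2.3² + 2.0²) ≈ 3.0 units.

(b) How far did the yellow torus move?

2.7

The yellow torus was near (3.6, 7.7) before and (1.1, 6.7) after, so it travelled √(2.5² + 1.0²) ≈ 2.7 units.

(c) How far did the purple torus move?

1.9

From (10.8, 3.8) to (9.6, 2.3), the purple torus covered √(1.2² + 1.5²) ≈ 1.9 units.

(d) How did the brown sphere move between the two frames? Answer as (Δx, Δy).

(-0.7, 2.1)

The brown sphere was at about (3.2, 5.0) and moved to about (2.5, 7.1).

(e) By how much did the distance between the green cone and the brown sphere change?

+2.1

They were about 5.4 units apart before and 7.5 after — 2.1 units further apart.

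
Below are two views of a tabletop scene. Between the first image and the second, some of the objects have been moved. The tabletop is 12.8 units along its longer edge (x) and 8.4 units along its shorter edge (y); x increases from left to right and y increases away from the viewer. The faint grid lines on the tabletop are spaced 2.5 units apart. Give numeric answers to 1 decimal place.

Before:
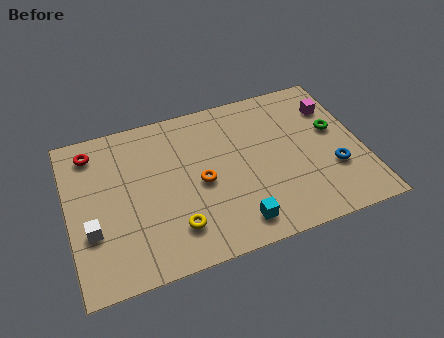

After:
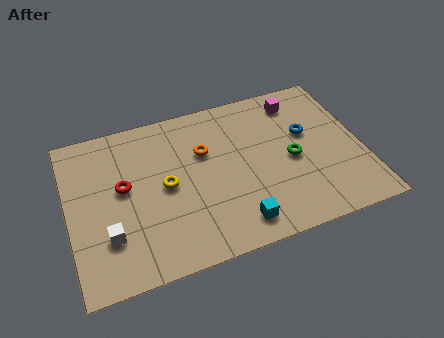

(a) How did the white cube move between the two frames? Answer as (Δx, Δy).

(0.7, -0.5)

From the two frames, the white cube sits at roughly (0.9, 2.9) before and (1.6, 2.4) after.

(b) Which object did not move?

the cyan cube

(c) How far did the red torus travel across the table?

2.6

From (1.2, 7.0) to (2.4, 4.7), the red torus covered √(1.2² + 2.3²) ≈ 2.6 units.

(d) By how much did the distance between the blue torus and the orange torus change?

-1.3

They were about 5.8 units apart before and 4.5 after — 1.3 units closer together.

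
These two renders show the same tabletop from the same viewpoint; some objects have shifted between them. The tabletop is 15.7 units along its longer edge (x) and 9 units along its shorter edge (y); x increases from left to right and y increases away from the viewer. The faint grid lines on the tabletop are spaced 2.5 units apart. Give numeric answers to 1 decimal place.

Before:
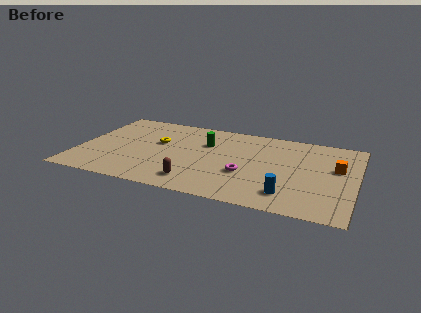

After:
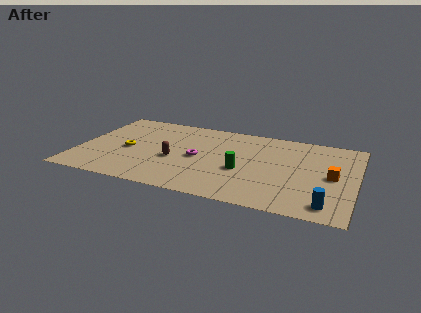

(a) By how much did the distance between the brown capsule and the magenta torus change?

-1.8

They were about 3.2 units apart before and 1.4 after — 1.8 units closer together.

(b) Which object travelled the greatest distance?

the green cylinder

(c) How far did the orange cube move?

1.0

From (14.6, 5.4) to (14.4, 4.4), the orange cube covered √(0.2² + 1.0²) ≈ 1.0 units.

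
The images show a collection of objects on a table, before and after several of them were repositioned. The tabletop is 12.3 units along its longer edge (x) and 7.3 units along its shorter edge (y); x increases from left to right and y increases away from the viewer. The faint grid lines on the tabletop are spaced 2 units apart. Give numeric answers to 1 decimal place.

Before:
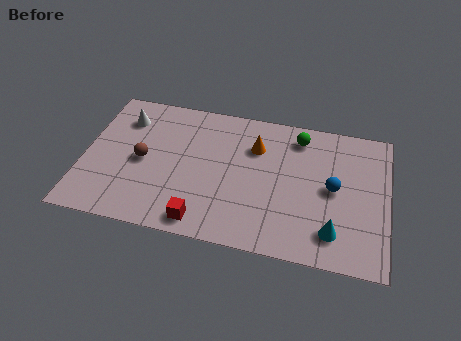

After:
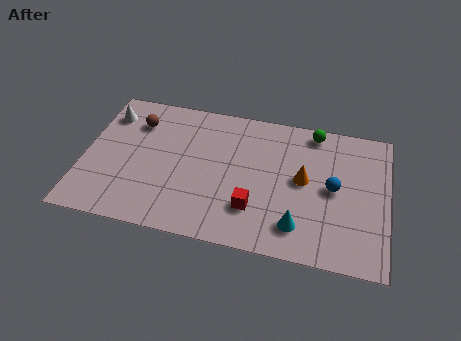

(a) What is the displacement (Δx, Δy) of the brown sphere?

(-0.4, 2.0)

The brown sphere was at about (2.4, 3.5) and moved to about (2.0, 5.5).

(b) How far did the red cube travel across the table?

2.3

The red cube was near (5.0, 0.9) before and (7.0, 2.0) after, so it travelled √(2.0² + 1.1²) ≈ 2.3 units.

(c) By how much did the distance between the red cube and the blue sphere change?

-2.3

The distance was about 5.8 in the first image and 3.5 in the second, so they moved 2.3 units closer together.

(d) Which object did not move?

the blue sphere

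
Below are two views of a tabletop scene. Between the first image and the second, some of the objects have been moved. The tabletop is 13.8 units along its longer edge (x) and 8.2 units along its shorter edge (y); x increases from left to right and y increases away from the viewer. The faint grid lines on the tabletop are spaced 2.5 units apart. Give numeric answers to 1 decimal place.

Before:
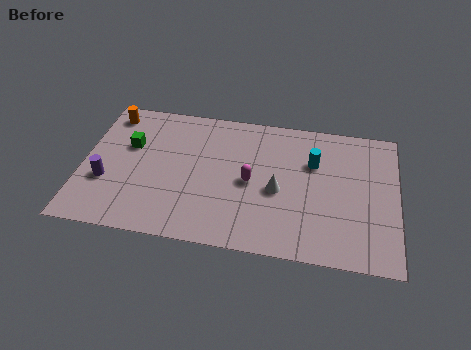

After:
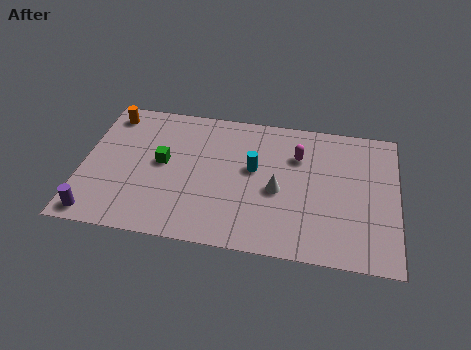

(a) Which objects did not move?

the orange cylinder and the white cone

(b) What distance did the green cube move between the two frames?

1.7

The green cube was near (2.0, 5.2) before and (3.5, 4.4) after, so it travelled √(1.5² + 0.8²) ≈ 1.7 units.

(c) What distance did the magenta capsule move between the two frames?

2.8

The magenta capsule was near (7.4, 3.9) before and (9.4, 5.8) after, so it travelled √(2.0² + 1.9²) ≈ 2.8 units.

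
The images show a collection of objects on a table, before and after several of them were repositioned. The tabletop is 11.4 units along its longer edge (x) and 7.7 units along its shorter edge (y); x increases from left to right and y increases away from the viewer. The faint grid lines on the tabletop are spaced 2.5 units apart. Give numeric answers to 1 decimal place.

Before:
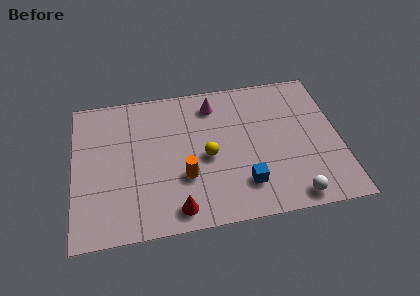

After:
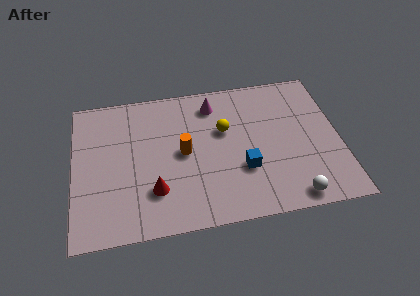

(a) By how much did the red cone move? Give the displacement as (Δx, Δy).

(-0.9, 1.1)

From the two frames, the red cone sits at roughly (4.3, 1.0) before and (3.4, 2.1) after.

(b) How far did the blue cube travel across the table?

0.8

The blue cube moved from about (7.2, 1.8) to (7.2, 2.6), a distance of √(0.0² + 0.8²) ≈ 0.8.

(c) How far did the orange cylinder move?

1.3

The orange cylinder was near (4.7, 2.6) before and (4.7, 3.9) after, so it travelled √(0.0² + 1.3²) ≈ 1.3 units.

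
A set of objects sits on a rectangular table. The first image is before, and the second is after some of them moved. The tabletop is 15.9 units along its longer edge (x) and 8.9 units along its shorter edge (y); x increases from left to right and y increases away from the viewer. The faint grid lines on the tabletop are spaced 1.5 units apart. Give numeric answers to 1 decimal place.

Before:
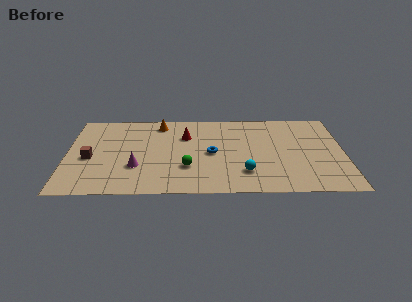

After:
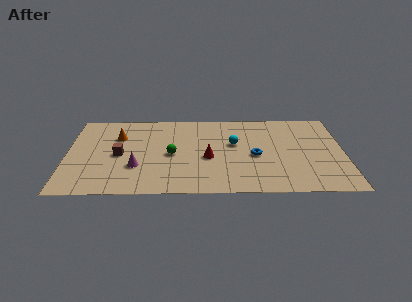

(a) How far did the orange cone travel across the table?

2.8

The orange cone was near (5.3, 7.6) before and (2.9, 6.2) after, so it travelled √(2.4² + 1.4²) ≈ 2.8 units.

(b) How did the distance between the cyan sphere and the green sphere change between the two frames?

+0.4

Before: roughly 3.4 units apart; after: 3.8. That's 0.4 units further apart.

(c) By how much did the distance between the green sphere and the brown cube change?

-2.7

The distance was about 5.7 in the first image and 3.0 in the second, so they moved 2.7 units closer together.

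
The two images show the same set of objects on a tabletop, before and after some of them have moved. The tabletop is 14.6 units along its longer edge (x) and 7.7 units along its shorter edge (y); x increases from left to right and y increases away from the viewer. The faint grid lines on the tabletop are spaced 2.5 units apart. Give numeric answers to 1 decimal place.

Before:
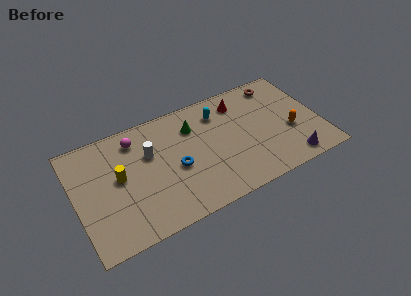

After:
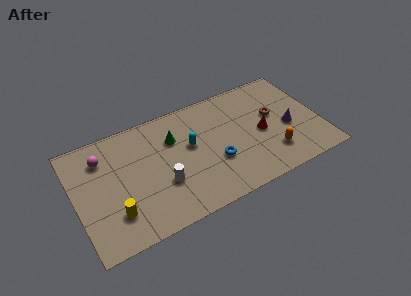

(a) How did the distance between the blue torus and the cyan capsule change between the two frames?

-1.8

Before: roughly 3.9 units apart; after: 2.1. That's 1.8 units closer together.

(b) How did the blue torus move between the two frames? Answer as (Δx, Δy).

(2.3, -0.6)

The blue torus started near (5.9, 3.4) and ended near (8.2, 2.8).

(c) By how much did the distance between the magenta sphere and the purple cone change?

+1.0

They were about 10.2 units apart before and 11.2 after — 1.0 units further apart.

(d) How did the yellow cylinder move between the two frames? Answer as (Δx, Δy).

(-0.5, -2.2)

The yellow cylinder was at about (2.6, 4.2) and moved to about (2.1, 2.0).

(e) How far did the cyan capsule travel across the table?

2.4

The cyan capsule moved from about (8.8, 6.0) to (6.9, 4.5), a distance of √(1.9² + 1.5²) ≈ 2.4.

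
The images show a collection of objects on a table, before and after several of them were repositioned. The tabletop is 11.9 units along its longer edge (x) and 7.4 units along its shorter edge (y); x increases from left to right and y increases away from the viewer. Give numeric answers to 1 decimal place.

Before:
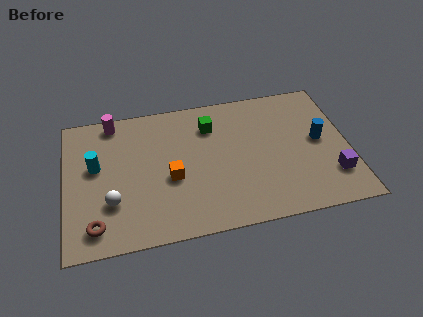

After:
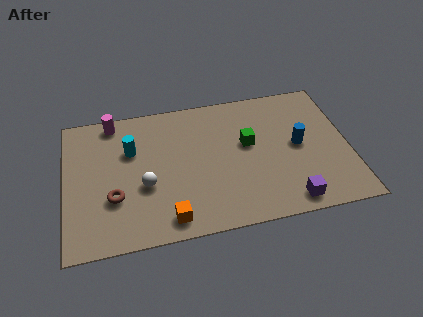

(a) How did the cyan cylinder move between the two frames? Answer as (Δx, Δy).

(1.5, 0.6)

From the two frames, the cyan cylinder sits at roughly (1.3, 4.3) before and (2.8, 4.9) after.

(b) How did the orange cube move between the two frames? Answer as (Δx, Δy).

(-0.2, -2.1)

The orange cube was at about (4.4, 3.1) and moved to about (4.2, 1.0).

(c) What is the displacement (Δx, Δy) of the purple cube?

(-1.9, -1.0)

From the two frames, the purple cube sits at roughly (11.1, 1.9) before and (9.2, 0.9) after.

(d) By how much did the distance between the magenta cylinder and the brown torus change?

-1.4

They were about 5.5 units apart before and 4.1 after — 1.4 units closer together.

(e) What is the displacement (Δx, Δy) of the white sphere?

(1.4, 0.6)

The white sphere was at about (1.9, 2.3) and moved to about (3.3, 2.9).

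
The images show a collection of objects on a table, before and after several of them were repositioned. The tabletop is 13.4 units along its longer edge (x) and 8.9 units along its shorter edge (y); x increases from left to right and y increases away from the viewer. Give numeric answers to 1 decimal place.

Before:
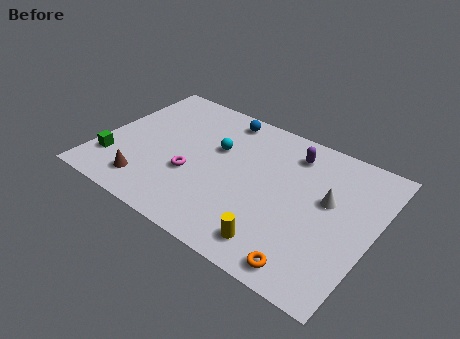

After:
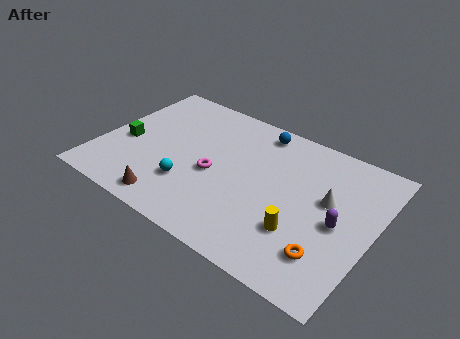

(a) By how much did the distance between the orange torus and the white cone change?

-1.1

They were about 4.2 units apart before and 3.1 after — 1.1 units closer together.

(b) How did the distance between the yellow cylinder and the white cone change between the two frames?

-1.5

They were about 4.2 units apart before and 2.7 after — 1.5 units closer together.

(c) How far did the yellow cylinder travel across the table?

1.6

The yellow cylinder was near (9.3, 1.4) before and (10.2, 2.7) after, so it travelled √(0.9² + 1.3²) ≈ 1.6 units.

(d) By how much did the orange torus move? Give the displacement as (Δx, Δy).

(0.7, 1.1)

The orange torus started near (10.9, 1.0) and ended near (11.6, 2.1).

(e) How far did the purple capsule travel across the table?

4.2

The purple capsule moved from about (9.0, 7.2) to (11.8, 4.1), a distance of √(2.8² + 3.1²) ≈ 4.2.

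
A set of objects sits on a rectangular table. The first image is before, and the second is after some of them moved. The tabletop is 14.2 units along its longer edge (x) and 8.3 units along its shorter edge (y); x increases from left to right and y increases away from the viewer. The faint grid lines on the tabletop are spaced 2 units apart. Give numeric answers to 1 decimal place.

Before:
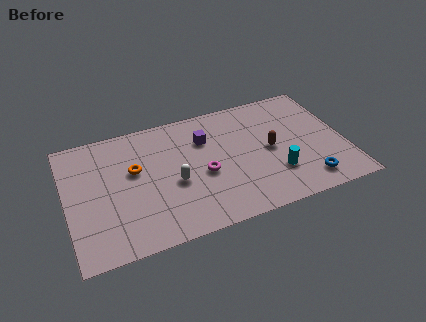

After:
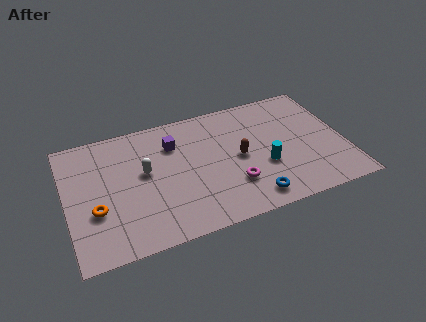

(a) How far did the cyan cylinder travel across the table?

0.9

The cyan cylinder moved from about (10.5, 2.4) to (10.0, 3.1), a distance of √(0.5² + 0.7²) ≈ 0.9.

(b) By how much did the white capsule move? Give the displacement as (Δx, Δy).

(-1.4, 1.2)

The white capsule was at about (5.4, 3.5) and moved to about (4.0, 4.7).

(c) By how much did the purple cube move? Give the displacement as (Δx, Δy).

(-1.6, 0.2)

The purple cube was at about (7.2, 5.9) and moved to about (5.6, 6.1).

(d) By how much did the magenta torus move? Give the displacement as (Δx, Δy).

(1.4, -1.2)

The magenta torus started near (6.9, 3.6) and ended near (8.3, 2.4).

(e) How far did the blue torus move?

2.9

From (12.0, 1.4) to (9.1, 1.2), the blue torus covered √(2.9² + 0.2²) ≈ 2.9 units.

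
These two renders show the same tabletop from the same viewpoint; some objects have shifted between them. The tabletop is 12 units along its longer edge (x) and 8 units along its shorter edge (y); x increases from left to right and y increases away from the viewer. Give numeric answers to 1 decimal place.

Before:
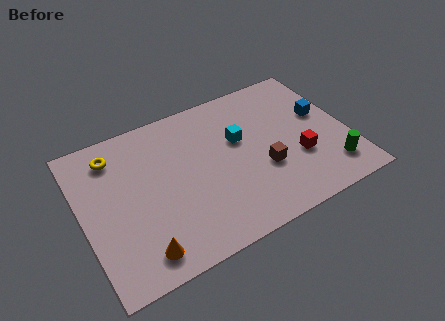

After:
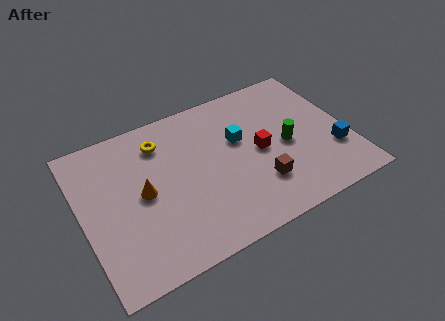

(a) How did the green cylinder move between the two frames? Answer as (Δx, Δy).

(-1.7, 2.1)

From the two frames, the green cylinder sits at roughly (10.9, 1.6) before and (9.2, 3.7) after.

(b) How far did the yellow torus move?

2.1

From (1.7, 6.5) to (3.8, 6.3), the yellow torus covered √(2.1² + 0.2²) ≈ 2.1 units.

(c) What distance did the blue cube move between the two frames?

2.2

The blue cube moved from about (11.0, 4.7) to (11.2, 2.5), a distance of √(0.2² + 2.2²) ≈ 2.2.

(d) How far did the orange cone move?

2.8

The orange cone was near (2.2, 1.2) before and (2.7, 4.0) after, so it travelled √(0.5² + 2.8²) ≈ 2.8 units.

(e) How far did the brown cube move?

0.8

The brown cube moved from about (8.0, 2.9) to (7.7, 2.2), a distance of √(0.3² + 0.7²) ≈ 0.8.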